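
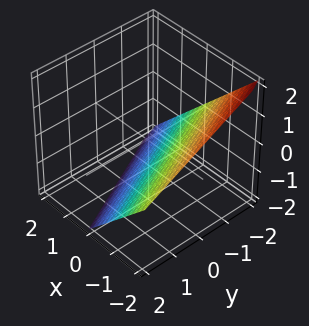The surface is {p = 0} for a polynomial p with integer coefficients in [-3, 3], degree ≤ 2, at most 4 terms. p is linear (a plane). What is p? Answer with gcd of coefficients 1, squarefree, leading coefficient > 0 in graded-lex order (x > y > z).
2*x + y + 2*z + 2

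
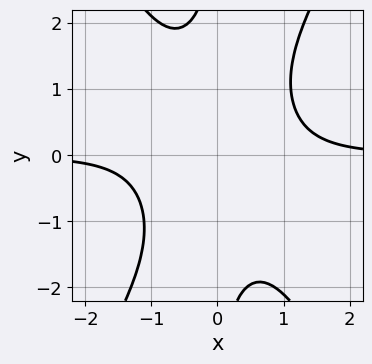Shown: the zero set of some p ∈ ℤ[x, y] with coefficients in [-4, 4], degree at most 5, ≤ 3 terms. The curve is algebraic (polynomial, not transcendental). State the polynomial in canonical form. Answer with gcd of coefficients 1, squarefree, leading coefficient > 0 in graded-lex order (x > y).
3*x^3*y - x*y^3 - 3

1. The degree is 4 — a generic line meets the curve in up to 4 points.
2. Reading off the gridlines: the curve avoids every integer x-axis point in the box; no y-intercept at any integer in the box.
3. Solving for integer coefficients yields p as stated.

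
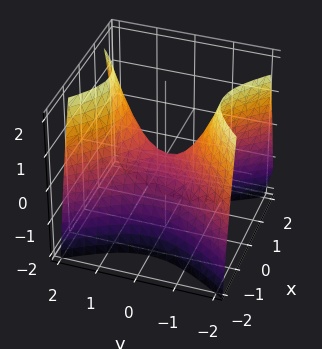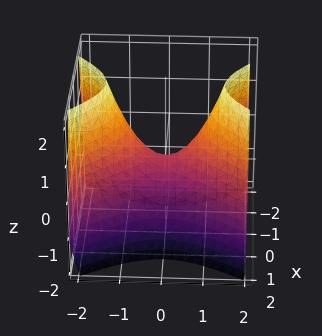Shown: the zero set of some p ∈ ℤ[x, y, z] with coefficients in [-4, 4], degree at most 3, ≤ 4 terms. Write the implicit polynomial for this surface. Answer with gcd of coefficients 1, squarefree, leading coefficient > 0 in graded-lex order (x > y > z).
3*x^2 - 2*y^2 + 2*z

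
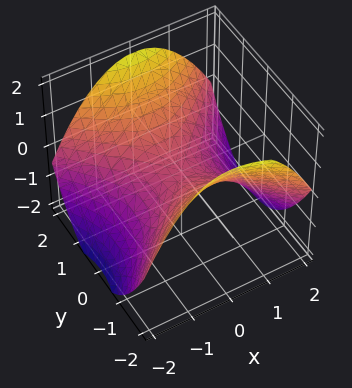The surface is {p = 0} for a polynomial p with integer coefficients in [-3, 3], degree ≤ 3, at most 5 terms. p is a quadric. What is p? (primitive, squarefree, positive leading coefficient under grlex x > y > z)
First, the degree is 2 — a hyperbolic paraboloid; a quadric.
Then, symmetries: the y ↦ −y reflection is a symmetry, so y appears only in even powers; mirror symmetry x ↦ −x ⇒ only even powers of x.
Next, reading off the gridlines: it crosses the z-axis at the gridline z = 0; one x-axis crossing is at x = 0; it meets the y-axis at y = 0 (among the integer gridlines).
Finally, assembling these constraints gives the stated polynomial.

x^2 - y^2 + 2*z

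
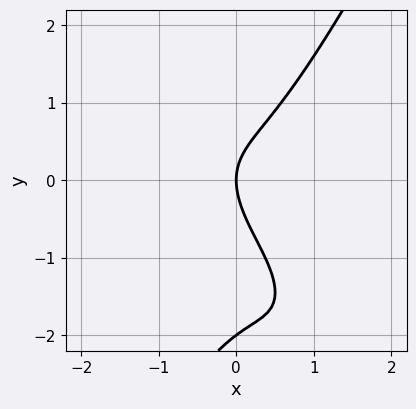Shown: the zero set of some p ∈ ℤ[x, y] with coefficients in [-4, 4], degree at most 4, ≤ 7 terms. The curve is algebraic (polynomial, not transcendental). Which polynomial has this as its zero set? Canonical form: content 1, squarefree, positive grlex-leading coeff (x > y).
3*x^3 + 2*x^2*y - y^3 - 2*y^2 + 3*x

The degree is 3 — a generic line meets the curve in up to 3 points.
From the visible intercepts: among the integer gridlines, it crosses the y-axis at y ∈ {-2, 0}; it meets the x-axis at x = 0 (among the integer gridlines).
The integer polynomial consistent with all of this is the stated p.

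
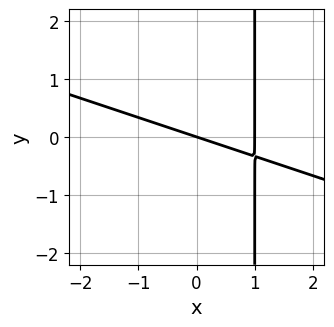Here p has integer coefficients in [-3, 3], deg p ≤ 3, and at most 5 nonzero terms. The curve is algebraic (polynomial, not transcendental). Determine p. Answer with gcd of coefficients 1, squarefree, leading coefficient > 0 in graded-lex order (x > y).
x^2 + 3*x*y - x - 3*y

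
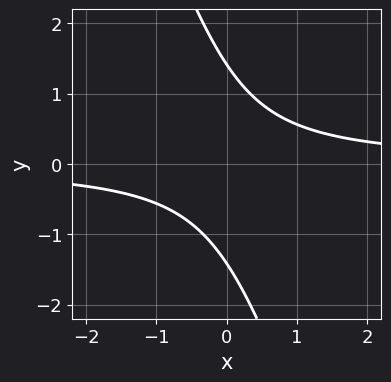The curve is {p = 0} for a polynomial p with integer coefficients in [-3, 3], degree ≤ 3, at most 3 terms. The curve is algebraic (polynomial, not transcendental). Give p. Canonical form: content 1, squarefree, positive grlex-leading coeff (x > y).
First, deg p = 2. A generic line meets the curve in up to 2 points.
Then, reading off the gridlines: the curve avoids every integer x-axis point in the box.
Finally, assembling these constraints gives the stated polynomial.

3*x*y + y^2 - 2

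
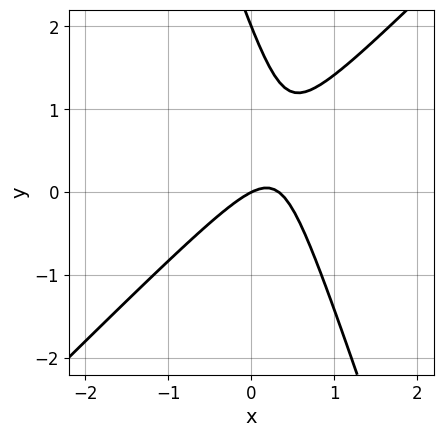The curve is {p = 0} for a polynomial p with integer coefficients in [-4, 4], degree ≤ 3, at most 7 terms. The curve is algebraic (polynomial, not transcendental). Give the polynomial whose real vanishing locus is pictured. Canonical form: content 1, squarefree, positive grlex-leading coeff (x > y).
3*x^2 - 2*x*y - y^2 - x + 2*y

Degree: the shape is more complex than any degree-1 curve, so deg p = 2.
Reading off the gridlines: it crosses the x-axis at the gridline x = 0; the y-axis gridline crossings are at y ∈ {0, 2}.
These observations pin down the coefficients.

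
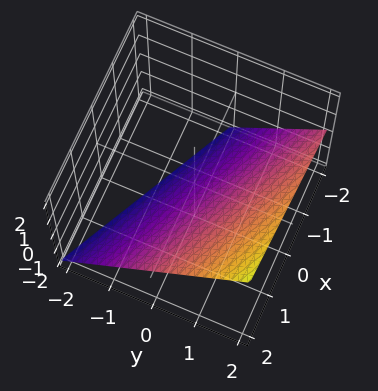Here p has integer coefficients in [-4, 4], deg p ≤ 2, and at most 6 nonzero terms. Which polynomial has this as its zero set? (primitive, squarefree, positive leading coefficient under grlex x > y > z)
x + 2*y - 2*z - 2

Degree: the surface is flat (a plane), so deg p = 1.
Reading off the gridlines: it meets the z-axis at z = -1 (among the integer gridlines); it meets the x-axis at x = 2 (among the integer gridlines); one y-axis crossing is at y = 1.
These observations pin down the coefficients.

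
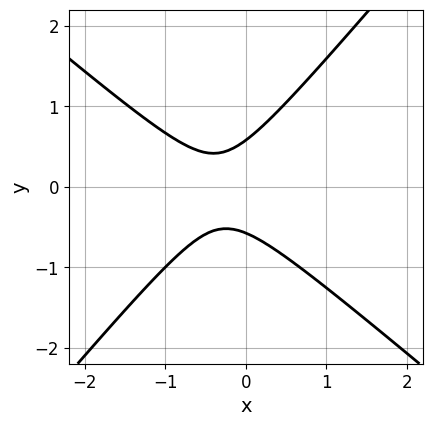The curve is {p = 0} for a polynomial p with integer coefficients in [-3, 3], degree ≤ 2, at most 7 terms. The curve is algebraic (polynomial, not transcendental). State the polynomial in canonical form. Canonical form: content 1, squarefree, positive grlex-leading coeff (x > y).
3*x^2 + x*y - 3*y^2 + 2*x + 1

1. The degree is 2 — a generic line meets the curve in up to 2 points.
2. From the axis intercepts and sections: it misses every integer gridline on the x-axis.
3. Putting this together gives p.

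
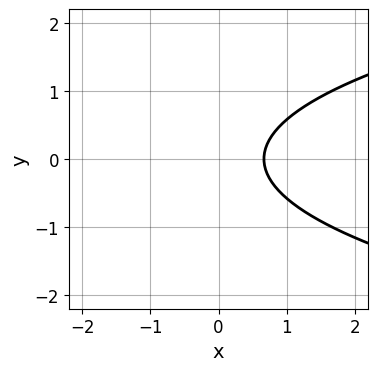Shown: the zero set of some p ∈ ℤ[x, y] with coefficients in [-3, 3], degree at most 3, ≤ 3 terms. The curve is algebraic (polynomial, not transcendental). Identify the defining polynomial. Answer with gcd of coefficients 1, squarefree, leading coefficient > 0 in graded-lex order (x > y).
3*y^2 - 3*x + 2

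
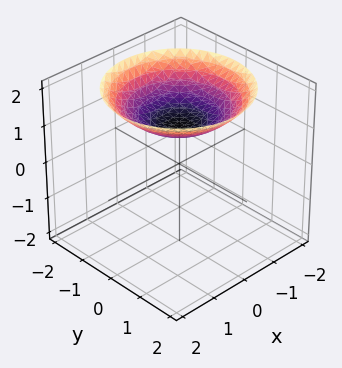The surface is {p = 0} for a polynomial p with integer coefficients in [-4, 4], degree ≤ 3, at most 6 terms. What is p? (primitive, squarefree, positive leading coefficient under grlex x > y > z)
First, deg p = 2. A generic line meets the surface in up to 2 points.
Next, by symmetry, every cross-section ⟂ z is a circle, so x, y appear only via x² + y².
Then, from the visible intercepts: the surface avoids every integer y-axis point in the box; it misses every integer gridline on the x-axis.
Finally, assembling these constraints gives the stated polynomial. Check: (0, 0, 1) on the z-axis lies on the surface, and p(0, 0, 1) = 0. ✓

x^2 + y^2 - 3*z + 3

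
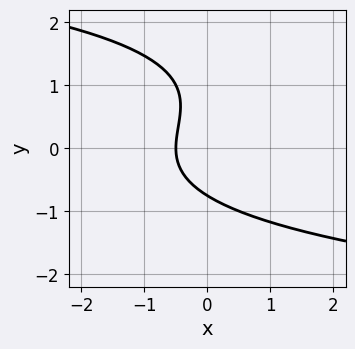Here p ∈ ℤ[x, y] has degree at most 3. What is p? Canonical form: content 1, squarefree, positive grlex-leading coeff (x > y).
(a) The degree is 3 — the shape is more complex than any degree-2 curve.
(b) Solving for integer coefficients yields p as stated.

y^3 - y^2 + 2*x + 1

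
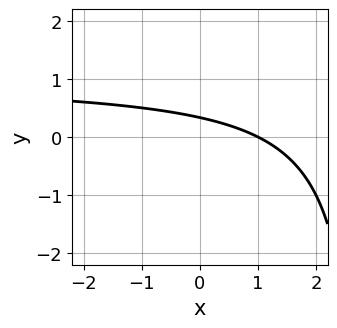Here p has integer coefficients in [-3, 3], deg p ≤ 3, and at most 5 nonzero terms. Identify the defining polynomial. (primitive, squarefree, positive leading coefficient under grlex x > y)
x*y - x - 3*y + 1

First, the degree is 2 — a generic line meets the curve in up to 2 points.
Then, against the integer gridlines: one x-axis crossing is at x = 1.
Finally, solving for integer coefficients yields p as stated.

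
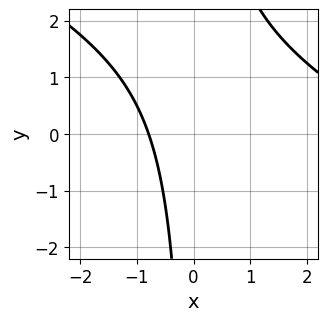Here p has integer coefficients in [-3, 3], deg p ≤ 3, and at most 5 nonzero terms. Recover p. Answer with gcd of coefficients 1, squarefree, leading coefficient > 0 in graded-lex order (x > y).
x^2 + 2*x*y - 3*x - 3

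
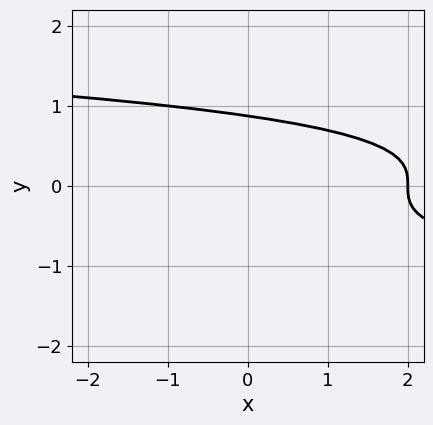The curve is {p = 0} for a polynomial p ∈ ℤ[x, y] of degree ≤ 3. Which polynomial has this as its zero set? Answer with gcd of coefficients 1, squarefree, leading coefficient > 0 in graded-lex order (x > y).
deg p = 3. A generic line meets the curve in up to 3 points.
Reading off the gridlines: one x-axis crossing is at x = 2.
Matching integer coefficients to the picture gives p.

3*y^3 + x - 2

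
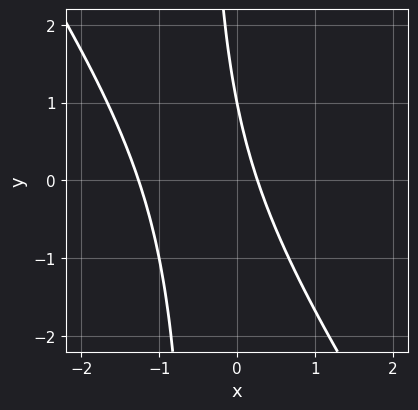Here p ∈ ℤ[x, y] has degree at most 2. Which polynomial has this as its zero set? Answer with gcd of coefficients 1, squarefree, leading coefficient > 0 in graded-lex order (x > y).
1. The degree is 2 — a generic line meets the curve in up to 2 points.
2. Checking where it meets the axes: one y-axis crossing is at y = 1.
3. Assembling these constraints gives the stated polynomial.

3*x^2 + 2*x*y + 3*x + y - 1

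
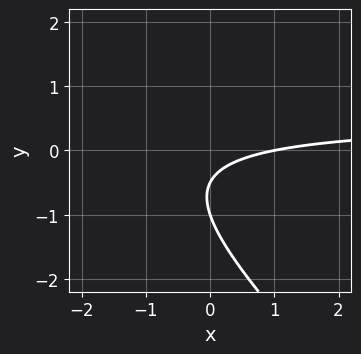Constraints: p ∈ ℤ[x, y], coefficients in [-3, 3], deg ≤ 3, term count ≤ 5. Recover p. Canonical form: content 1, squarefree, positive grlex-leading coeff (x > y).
2*x*y + 2*y^2 - x + 3*y + 1

(a) Degree: the shape is more complex than any degree-1 curve, so deg p = 2.
(b) Reading off the gridlines: one x-axis crossing is at x = 1; it crosses the y-axis at the gridline y = -1.
(c) Matching integer coefficients to the picture gives p.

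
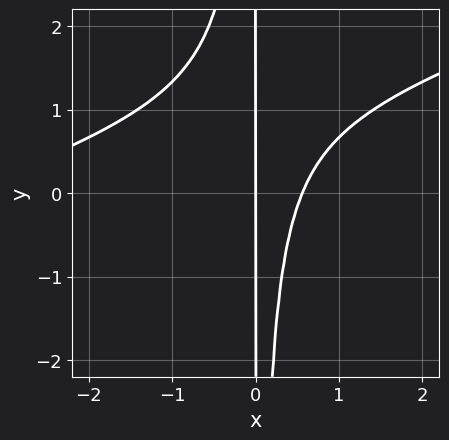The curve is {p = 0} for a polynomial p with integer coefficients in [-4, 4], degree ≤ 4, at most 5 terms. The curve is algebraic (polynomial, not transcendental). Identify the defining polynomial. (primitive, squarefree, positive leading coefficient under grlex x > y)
x^3 - 3*x^2*y + 3*x^2 - 2*x

First, the degree is 3 — no degree-2 curve has this shape.
Then, from the visible intercepts: it crosses the x-axis at the gridline x = 0; the visible y-axis segment lies entirely on the curve.
Finally, together with the visible shape, these determine p as stated.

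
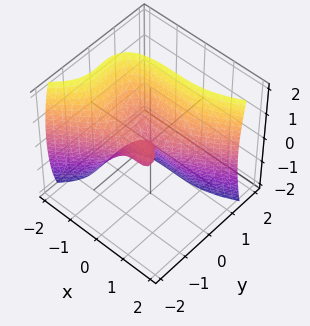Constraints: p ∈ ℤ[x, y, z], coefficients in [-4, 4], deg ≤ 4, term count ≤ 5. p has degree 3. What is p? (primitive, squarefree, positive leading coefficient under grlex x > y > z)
First, deg p = 3. A generic line meets the surface in up to 3 points.
Next, reading off the gridlines: it meets the y-axis at y = 0 (among the integer gridlines); it crosses the x-axis at the gridline x = 0; it meets the z-axis at z = 0 (among the integer gridlines).
Finally, solving for integer coefficients yields p as stated.

x^3 - 3*y^3 - 2*y^2 + z^2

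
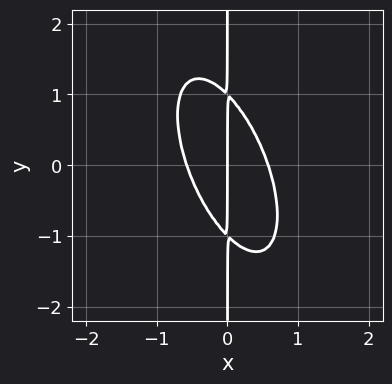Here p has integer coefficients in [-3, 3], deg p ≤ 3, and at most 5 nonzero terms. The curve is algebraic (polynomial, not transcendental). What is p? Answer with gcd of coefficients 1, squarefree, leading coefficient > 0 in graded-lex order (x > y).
1. The degree is 3 — a generic line meets the curve in up to 3 points.
2. Against the integer gridlines: every point of the y-axis in the box is on the curve; it meets the x-axis at x = 0 (among the integer gridlines).
3. Putting this together gives p.

3*x^3 + 2*x^2*y + x*y^2 - x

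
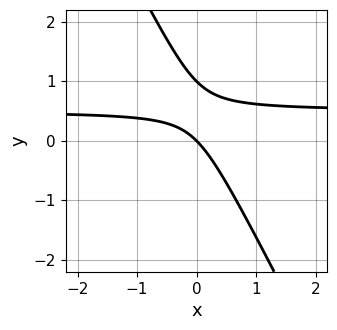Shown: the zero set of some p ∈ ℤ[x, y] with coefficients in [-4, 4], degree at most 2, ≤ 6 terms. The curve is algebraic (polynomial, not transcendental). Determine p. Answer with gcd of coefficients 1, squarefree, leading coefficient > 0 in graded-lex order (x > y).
2*x*y + y^2 - x - y

1. The degree is 2 — no degree-1 curve has this shape.
2. Reading off the gridlines: it crosses the x-axis at the gridline x = 0; among the integer gridlines, it crosses the y-axis at y ∈ {0, 1}.
3. The integer polynomial consistent with all of this is the stated p.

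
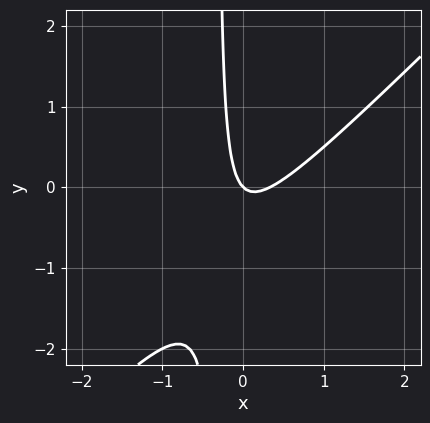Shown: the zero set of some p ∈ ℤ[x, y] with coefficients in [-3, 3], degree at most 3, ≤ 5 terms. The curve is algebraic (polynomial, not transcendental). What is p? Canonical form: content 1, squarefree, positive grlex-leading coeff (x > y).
3*x^2 - 3*x*y - x - y

First, degree: the shape is more complex than any degree-1 curve, so deg p = 2.
Then, from the axis intercepts and sections: it crosses the x-axis at the gridline x = 0; it crosses the y-axis at the gridline y = 0.
Finally, putting this together gives p.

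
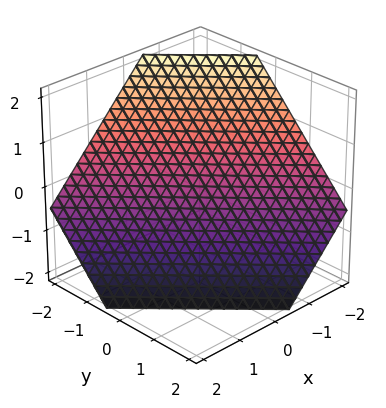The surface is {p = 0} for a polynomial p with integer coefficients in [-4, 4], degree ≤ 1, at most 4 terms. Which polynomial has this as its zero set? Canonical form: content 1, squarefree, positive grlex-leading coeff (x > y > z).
First, the degree is 1 — the surface is flat (a plane).
Finally, the integer polynomial consistent with all of this is the stated p.

3*x + 3*y + 3*z + 2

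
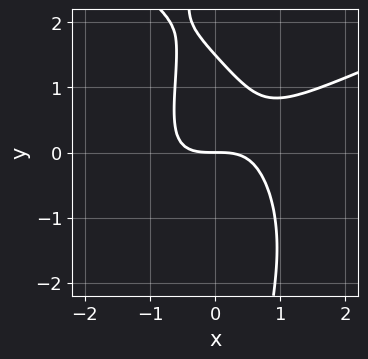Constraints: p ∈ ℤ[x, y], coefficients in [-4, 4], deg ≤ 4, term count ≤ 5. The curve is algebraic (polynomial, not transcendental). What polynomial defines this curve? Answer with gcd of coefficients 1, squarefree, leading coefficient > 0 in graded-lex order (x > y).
The degree is 4 — no degree-3 curve has this shape.
Checking where it meets the axes: it meets the x-axis at x = 0 (among the integer gridlines); one y-axis crossing is at y = 0.
Together with the visible shape, these determine p as stated.

x*y^3 - 2*x^3 + 3*x^2*y + 2*y^2 - 3*y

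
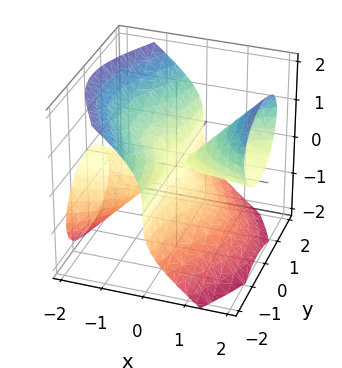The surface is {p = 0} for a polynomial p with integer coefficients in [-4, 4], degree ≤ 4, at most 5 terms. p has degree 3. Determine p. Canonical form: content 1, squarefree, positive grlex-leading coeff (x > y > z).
x^2*z - x*y^2 - z^3

First, the picture has 2 separate pieces. Treating them together as one polynomial.
Then, deg p = 3. The shape is more complex than any degree-2 surface.
Next, checking where it meets the axes: every point of the x-axis in the box is on the surface; it crosses the z-axis at the gridline z = 0; the visible y-axis segment lies entirely on the surface.
Finally, matching integer coefficients to the picture gives p.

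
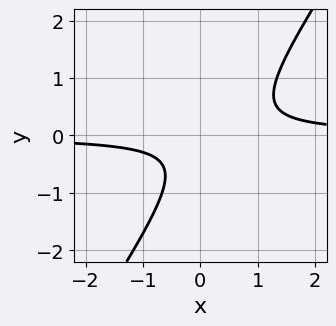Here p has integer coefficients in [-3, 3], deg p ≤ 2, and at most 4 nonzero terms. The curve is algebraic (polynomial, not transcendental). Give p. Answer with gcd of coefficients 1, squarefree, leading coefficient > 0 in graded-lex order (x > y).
3*x*y - 2*y^2 - y - 1

1. deg p = 2. The shape is more complex than any degree-1 curve.
2. Against the integer gridlines: no x-intercept at any integer in the box; no y-intercept at any integer in the box.
3. Solving for integer coefficients yields p as stated.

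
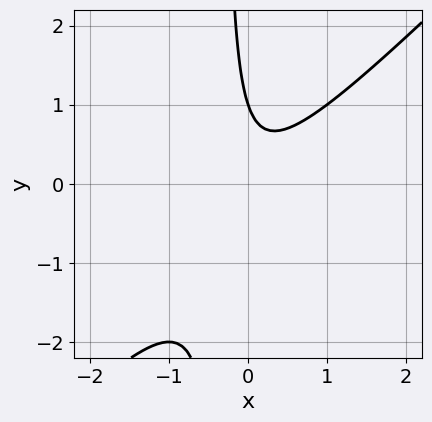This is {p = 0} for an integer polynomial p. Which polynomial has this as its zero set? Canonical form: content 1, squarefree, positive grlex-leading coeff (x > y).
3*x^2 - 3*x*y - y + 1

1. deg p = 2. The shape is more complex than any degree-1 curve.
2. Checking where it meets the axes: it meets the y-axis at y = 1 (among the integer gridlines); the curve avoids every integer x-axis point in the box.
3. Together with the visible shape, these determine p as stated.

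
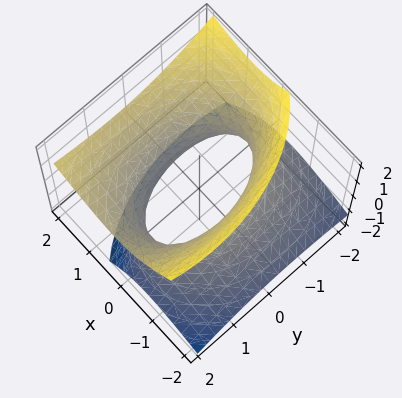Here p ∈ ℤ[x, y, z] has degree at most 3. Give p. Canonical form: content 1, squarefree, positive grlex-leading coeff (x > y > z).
First, the degree is 2 — a generic line meets the surface in up to 2 points.
Next, checking where it meets the axes: it misses every integer gridline on the z-axis; among the integer gridlines, it crosses the x-axis at x ∈ {-1, 1}.
Finally, these observations pin down the coefficients.

2*x^2 - 2*x*z + y^2 - y*z - 2*z^2 - 2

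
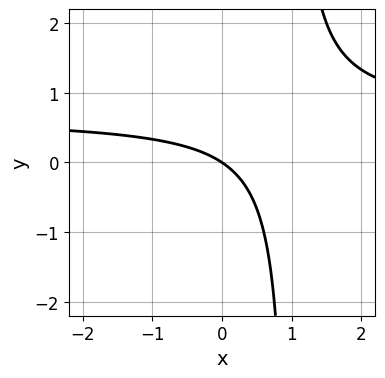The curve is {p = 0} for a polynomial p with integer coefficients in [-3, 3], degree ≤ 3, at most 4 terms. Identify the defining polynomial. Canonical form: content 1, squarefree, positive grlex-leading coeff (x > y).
(a) Degree: the shape is more complex than any degree-1 curve, so deg p = 2.
(b) Checking where it meets the axes: one x-axis crossing is at x = 0; it crosses the y-axis at the gridline y = 0.
(c) Fitting integer coefficients to these (and the overall shape) gives p.

3*x*y - 2*x - 3*y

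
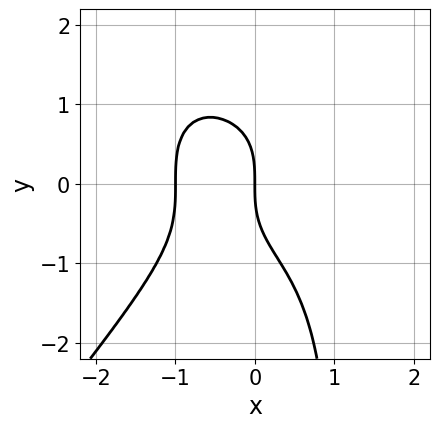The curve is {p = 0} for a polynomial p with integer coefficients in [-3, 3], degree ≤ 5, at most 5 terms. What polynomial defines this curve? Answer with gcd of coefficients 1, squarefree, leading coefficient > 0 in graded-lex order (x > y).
2*x^4 - x*y^3 + y^3 + 2*x

deg p = 4.
Checking where it meets the axes: it meets the y-axis at y = 0 (among the integer gridlines); among the integer gridlines, it crosses the x-axis at x ∈ {-1, 0}.
Solving for integer coefficients yields p as stated.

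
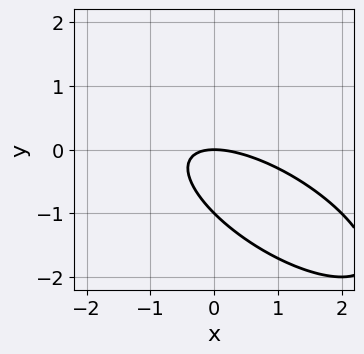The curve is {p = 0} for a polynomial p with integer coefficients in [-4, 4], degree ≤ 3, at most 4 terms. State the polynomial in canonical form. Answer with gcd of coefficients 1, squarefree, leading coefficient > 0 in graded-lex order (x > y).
1. deg p = 2. A generic line meets the curve in up to 2 points.
2. Reading off the gridlines: it meets the x-axis at x = 0 (among the integer gridlines); the y-axis gridline crossings are at y ∈ {-1, 0}.
3. Together with the visible shape, these determine p as stated.

x^2 + 2*x*y + 2*y^2 + 2*y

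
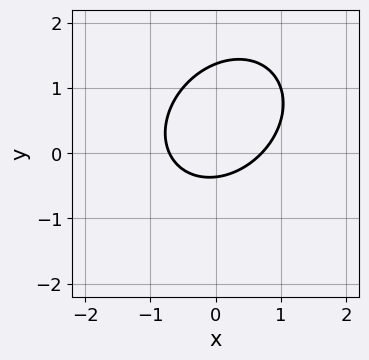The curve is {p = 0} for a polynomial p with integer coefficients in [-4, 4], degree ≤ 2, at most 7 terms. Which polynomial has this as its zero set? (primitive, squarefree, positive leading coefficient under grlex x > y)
Degree: the shape is more complex than any degree-1 curve, so deg p = 2.
Matching integer coefficients to the picture gives p.

2*x^2 - x*y + 2*y^2 - 2*y - 1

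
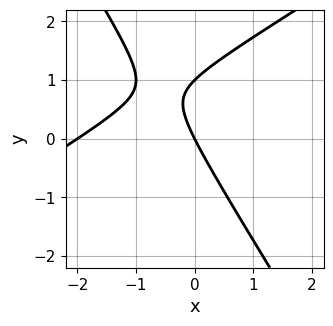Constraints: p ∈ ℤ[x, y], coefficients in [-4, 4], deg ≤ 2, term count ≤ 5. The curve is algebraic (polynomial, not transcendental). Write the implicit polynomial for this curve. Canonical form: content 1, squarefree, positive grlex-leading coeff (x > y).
(a) deg p = 2.
(b) From the visible intercepts: among the integer gridlines, it crosses the y-axis at y ∈ {0, 1}; among the integer gridlines, it crosses the x-axis at x ∈ {-2, 0}.
(c) Assembling these constraints gives the stated polynomial.

x^2 - x*y - y^2 + 2*x + y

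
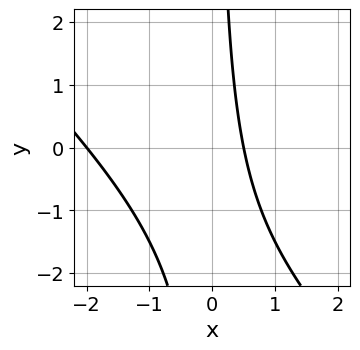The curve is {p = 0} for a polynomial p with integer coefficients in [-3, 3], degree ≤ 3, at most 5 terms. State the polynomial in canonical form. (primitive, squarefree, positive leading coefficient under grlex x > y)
2*x^2 + 2*x*y + 3*x - 2

1. The degree is 2 — the shape is more complex than any degree-1 curve.
2. From the visible intercepts: no y-intercept at any integer in the box; one x-axis crossing is at x = -2.
3. Putting this together gives p.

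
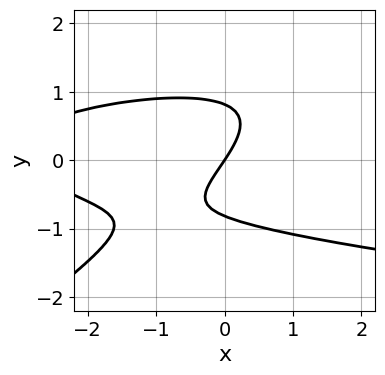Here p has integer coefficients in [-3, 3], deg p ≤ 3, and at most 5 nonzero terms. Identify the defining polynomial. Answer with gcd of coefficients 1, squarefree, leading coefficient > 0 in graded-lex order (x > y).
(a) The degree is 3 — no degree-2 curve has this shape.
(b) Against the integer gridlines: it crosses the x-axis at the gridline x = 0; it crosses the y-axis at the gridline y = 0.
(c) The integer polynomial consistent with all of this is the stated p.

2*x*y^2 - 3*y^3 - x^2 - 3*x + 2*y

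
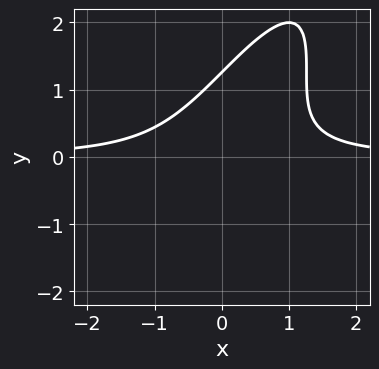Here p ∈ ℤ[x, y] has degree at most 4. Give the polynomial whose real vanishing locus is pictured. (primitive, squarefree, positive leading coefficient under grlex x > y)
First, degree: no degree-2 curve has this shape, so deg p = 3.
Then, observable constraints: no x-intercept at any integer in the box.
Finally, the integer polynomial consistent with all of this is the stated p.

3*x^2*y - 3*x*y^2 + y^3 - 2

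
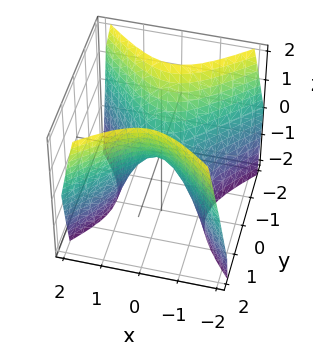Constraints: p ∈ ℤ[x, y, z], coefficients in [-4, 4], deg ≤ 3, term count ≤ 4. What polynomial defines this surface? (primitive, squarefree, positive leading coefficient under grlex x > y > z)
First, degree: a hyperbolic paraboloid; a quadric, so deg p = 2.
Next, symmetries: the y ↦ −y reflection is a symmetry, so y appears only in even powers; mirror symmetry x ↦ −x ⇒ only even powers of x.
Next, from the axis intercepts and sections: it crosses the y-axis at the gridline y = 0; it meets the x-axis at x = 0 (among the integer gridlines); one z-axis crossing is at z = 0.
Finally, putting this together gives p.

3*x^2 - 3*y^2 + 2*z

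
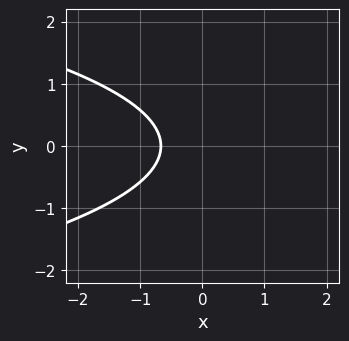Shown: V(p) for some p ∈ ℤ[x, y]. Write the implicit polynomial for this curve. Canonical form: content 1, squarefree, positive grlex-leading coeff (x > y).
3*y^2 + 3*x + 2

1. The degree is 2 — no degree-1 curve has this shape.
2. Symmetries: it's symmetric under y → −y, forcing even powers of y.
3. From the axis intercepts and sections: it misses every integer gridline on the y-axis.
4. Matching integer coefficients to the picture gives p.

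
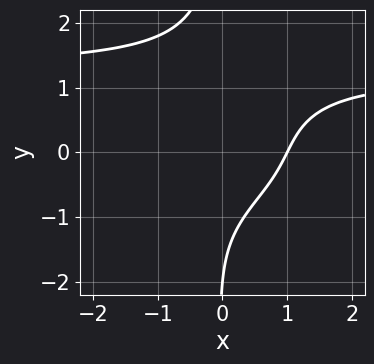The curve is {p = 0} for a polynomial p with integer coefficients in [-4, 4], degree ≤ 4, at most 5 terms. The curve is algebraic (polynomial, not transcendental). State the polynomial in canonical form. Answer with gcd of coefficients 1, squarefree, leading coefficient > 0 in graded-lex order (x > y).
x*y^3 - 2*x + y + 2

1. Degree: no degree-3 curve has this shape, so deg p = 4.
2. Against the integer gridlines: one x-axis crossing is at x = 1; it crosses the y-axis at the gridline y = -2.
3. Together with the visible shape, these determine p as stated.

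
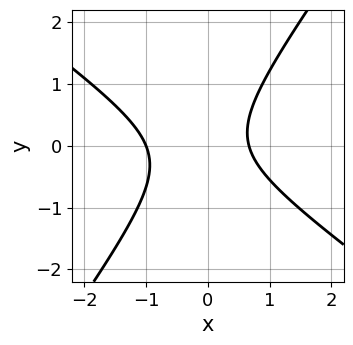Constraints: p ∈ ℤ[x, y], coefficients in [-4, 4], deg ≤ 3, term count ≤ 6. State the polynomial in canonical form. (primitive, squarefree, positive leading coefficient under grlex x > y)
3*x^2 + 2*x*y - 3*y^2 + x - 2

(a) The degree is 2 — no degree-1 curve has this shape.
(b) Observable constraints: the curve avoids every integer y-axis point in the box; it crosses the x-axis at the gridline x = -1.
(c) Assembling these constraints gives the stated polynomial.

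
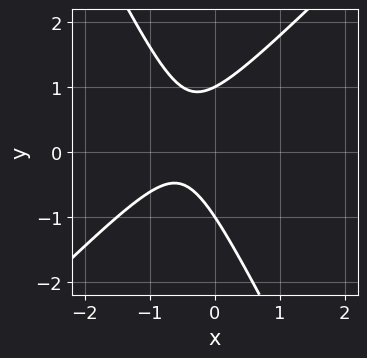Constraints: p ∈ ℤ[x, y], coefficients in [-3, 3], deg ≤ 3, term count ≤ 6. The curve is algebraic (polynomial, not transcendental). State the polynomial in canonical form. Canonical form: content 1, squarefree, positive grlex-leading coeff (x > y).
The degree is 2 — a generic line meets the curve in up to 2 points.
Reading off the gridlines: the y-axis gridline crossings are at y ∈ {-1, 1}; it misses every integer gridline on the x-axis.
Assembling these constraints gives the stated polynomial.

2*x^2 - x*y - y^2 + 2*x + 1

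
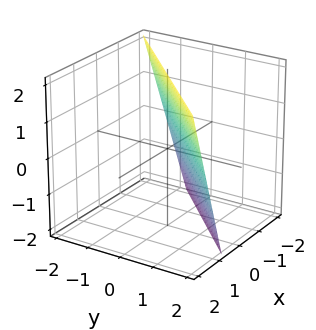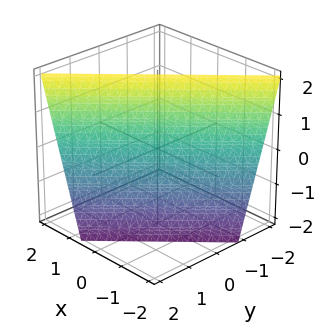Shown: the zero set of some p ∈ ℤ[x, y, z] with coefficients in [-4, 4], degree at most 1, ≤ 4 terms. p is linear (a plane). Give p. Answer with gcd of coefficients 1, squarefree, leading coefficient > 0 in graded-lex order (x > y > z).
1. The degree is 1 — the surface is flat (a plane).
2. Observable constraints: it crosses the z-axis at the gridline z = 2.
3. These observations pin down the coefficients.

3*x - 3*y - z + 2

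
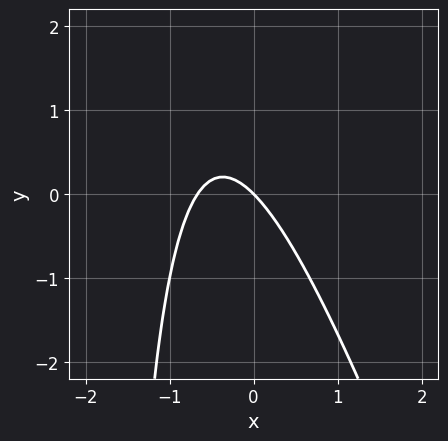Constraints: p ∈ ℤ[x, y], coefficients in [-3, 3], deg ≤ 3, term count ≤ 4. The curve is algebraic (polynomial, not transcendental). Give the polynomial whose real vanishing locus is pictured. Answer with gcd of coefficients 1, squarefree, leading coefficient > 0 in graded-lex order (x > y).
First, degree: the shape is more complex than any degree-1 curve, so deg p = 2.
Then, from the visible intercepts: it meets the x-axis at x = 0 (among the integer gridlines); it meets the y-axis at y = 0 (among the integer gridlines).
Finally, these observations pin down the coefficients.

3*x^2 + x*y + 2*x + 2*y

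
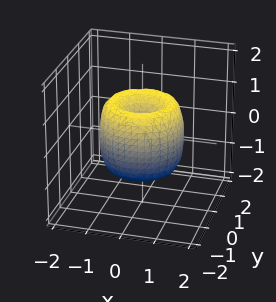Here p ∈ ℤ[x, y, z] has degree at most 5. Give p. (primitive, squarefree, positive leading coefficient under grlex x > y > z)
(a) The degree is 4 — no degree-3 surface has this shape.
(b) By symmetry, the z-axis is an axis of rotation, so x and y enter only as x² + y².
(c) From the visible intercepts: it crosses the z-axis at the gridline z = 0; it meets the x-axis at x = 0 (among the integer gridlines); it crosses the y-axis at the gridline y = 0.
(d) Putting this together gives p.

2*x^4 + 4*x^2*y^2 + 2*y^4 - 3*x^2 - 3*y^2 + z^2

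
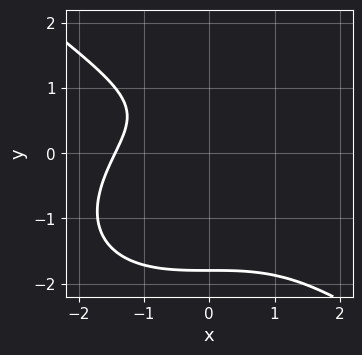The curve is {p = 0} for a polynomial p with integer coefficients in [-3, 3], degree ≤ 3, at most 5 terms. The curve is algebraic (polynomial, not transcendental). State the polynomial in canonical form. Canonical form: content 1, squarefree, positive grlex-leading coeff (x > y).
x^3 + 2*y^3 + y^2 - 3*y + 3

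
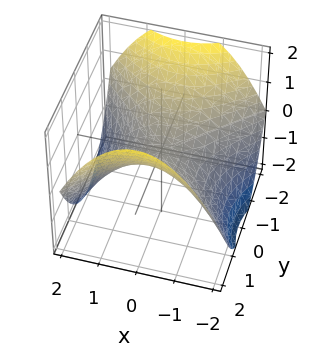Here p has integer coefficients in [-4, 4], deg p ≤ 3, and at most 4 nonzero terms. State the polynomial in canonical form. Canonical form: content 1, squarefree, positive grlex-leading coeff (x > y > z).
1. The degree is 2 — a hyperbolic paraboloid; a quadric.
2. Symmetries: mirror symmetry x ↦ −x ⇒ only even powers of x; it's symmetric under y → −y, forcing even powers of y.
3. From the visible intercepts: one x-axis crossing is at x = 0; one y-axis crossing is at y = 0; it crosses the z-axis at the gridline z = 0.
4. Putting this together gives p.

x^2 - y^2 + 2*z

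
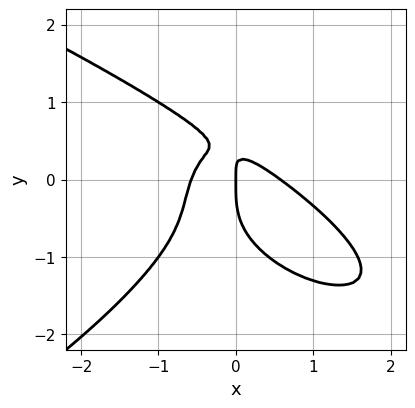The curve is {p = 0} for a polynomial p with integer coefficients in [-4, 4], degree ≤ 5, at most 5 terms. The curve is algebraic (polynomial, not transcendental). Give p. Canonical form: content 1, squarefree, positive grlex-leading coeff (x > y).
2*y^4 + 3*x^3 + 3*x^2*y + 3*x*y - x

First, the degree is 4 — the shape is more complex than any degree-3 curve.
Next, checking where it meets the axes: it meets the y-axis at y = 0 (among the integer gridlines); it crosses the x-axis at the gridline x = 0.
Finally, assembling these constraints gives the stated polynomial.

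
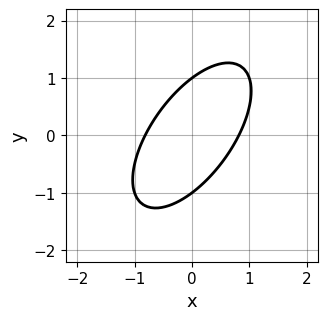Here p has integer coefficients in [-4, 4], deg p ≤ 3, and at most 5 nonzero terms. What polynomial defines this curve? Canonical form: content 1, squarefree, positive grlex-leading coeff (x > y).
deg p = 2.
From the visible intercepts: among the integer gridlines, it crosses the y-axis at y ∈ {-1, 1}.
Putting this together gives p.

3*x^2 - 3*x*y + 2*y^2 - 2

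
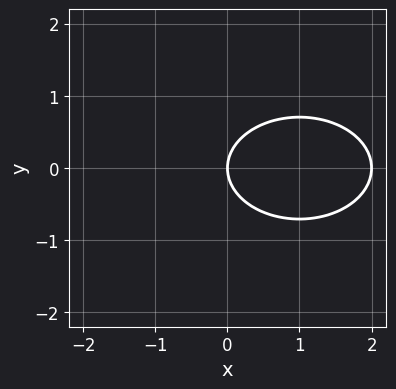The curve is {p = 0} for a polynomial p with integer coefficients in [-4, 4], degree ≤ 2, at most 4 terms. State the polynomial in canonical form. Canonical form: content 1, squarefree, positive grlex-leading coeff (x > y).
x^2 + 2*y^2 - 2*x

(a) deg p = 2. No degree-1 curve has this shape.
(b) Symmetries: it's symmetric under y → −y, forcing even powers of y.
(c) From the axis intercepts and sections: it meets the y-axis at y = 0 (among the integer gridlines); among the integer gridlines, it crosses the x-axis at x ∈ {0, 2}.
(d) Assembling these constraints gives the stated polynomial.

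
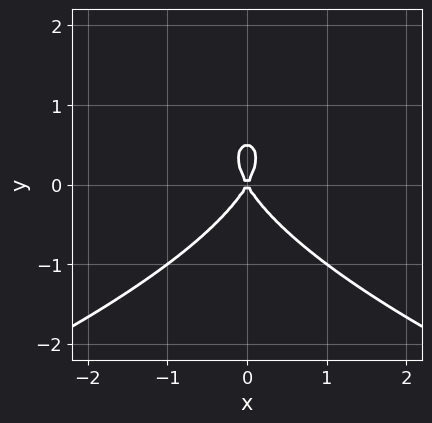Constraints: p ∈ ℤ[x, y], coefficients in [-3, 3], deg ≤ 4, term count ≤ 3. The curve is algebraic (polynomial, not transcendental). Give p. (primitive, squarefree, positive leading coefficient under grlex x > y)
1. Degree: the shape is more complex than any degree-2 curve, so deg p = 3.
2. Symmetries: mirror symmetry x ↦ −x ⇒ only even powers of x.
3. Reading off the gridlines: it meets the x-axis at x = 0 (among the integer gridlines); it crosses the y-axis at the gridline y = 0.
4. Assembling these constraints gives the stated polynomial.

2*y^3 + 3*x^2 - y^2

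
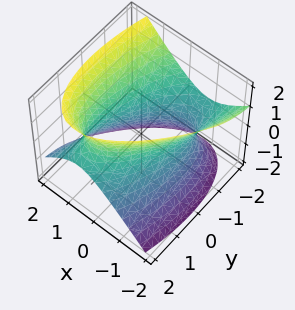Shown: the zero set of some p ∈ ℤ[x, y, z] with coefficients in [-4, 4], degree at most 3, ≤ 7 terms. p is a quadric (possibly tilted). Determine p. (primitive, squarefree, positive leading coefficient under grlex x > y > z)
First, degree: no degree-1 surface has this shape, so deg p = 2.
Next, against the integer gridlines: the surface avoids every integer z-axis point in the box; among the integer gridlines, it crosses the x-axis at x ∈ {-1, 1}.
Finally, putting this together gives p.

3*x^2 - 2*x*y + y^2 + 2*y*z - 2*z^2 - 3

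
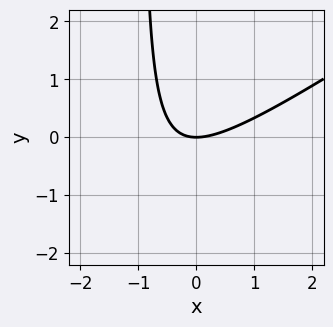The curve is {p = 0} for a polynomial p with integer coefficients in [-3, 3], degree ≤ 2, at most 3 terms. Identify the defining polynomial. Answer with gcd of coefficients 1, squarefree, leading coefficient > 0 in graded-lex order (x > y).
2*x^2 - 3*x*y - 3*y

Degree: no degree-1 curve has this shape, so deg p = 2.
Against the integer gridlines: it crosses the x-axis at the gridline x = 0; one y-axis crossing is at y = 0.
Matching integer coefficients to the picture gives p.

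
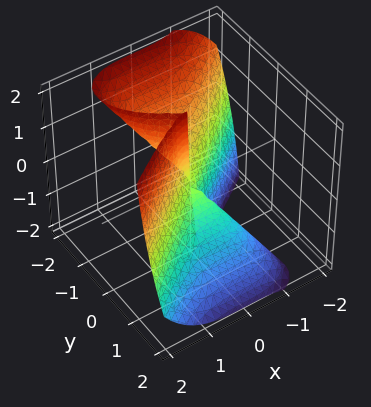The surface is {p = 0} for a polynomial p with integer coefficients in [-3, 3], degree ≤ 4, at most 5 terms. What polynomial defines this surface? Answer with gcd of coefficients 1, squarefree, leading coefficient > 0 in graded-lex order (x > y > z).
1. deg p = 3. A generic line meets the surface in up to 3 points.
2. Observable constraints: it crosses the y-axis at the gridline y = 0; it crosses the x-axis at the gridline x = 0; the visible z-axis segment lies entirely on the surface.
3. Fitting integer coefficients to these (and the overall shape) gives p.

x^3 - 2*y^3 - 2*y^2*z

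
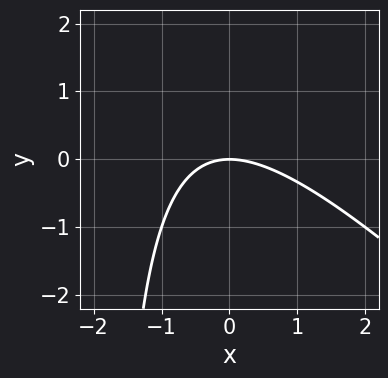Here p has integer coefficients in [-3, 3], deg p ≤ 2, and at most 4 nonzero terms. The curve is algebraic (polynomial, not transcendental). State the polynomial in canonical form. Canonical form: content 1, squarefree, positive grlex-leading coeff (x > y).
1. The degree is 2 — the shape is more complex than any degree-1 curve.
2. Checking where it meets the axes: one y-axis crossing is at y = 0; it crosses the x-axis at the gridline x = 0.
3. Matching integer coefficients to the picture gives p.

x^2 + x*y + 2*y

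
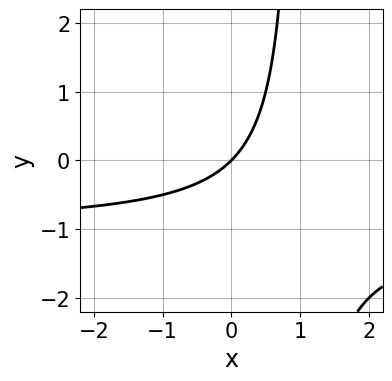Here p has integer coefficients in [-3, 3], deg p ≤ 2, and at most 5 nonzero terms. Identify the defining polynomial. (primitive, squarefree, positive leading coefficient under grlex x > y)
(a) deg p = 2. No degree-1 curve has this shape.
(b) From the visible intercepts: it meets the y-axis at y = 0 (among the integer gridlines); it crosses the x-axis at the gridline x = 0.
(c) Solving for integer coefficients yields p as stated.

x*y + x - y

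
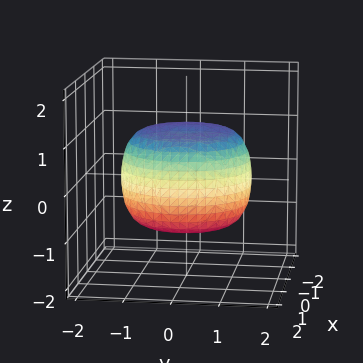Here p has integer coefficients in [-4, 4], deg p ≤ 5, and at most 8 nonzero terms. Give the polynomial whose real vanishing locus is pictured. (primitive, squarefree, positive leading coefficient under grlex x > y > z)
x^4 + 2*x^2*y^2 + y^4 - x^2 - y^2 + 2*z^2 - 2

deg p = 4. The shape is more complex than any degree-3 surface.
Symmetries: the z-axis is an axis of rotation, so x and y enter only as x² + y².
Checking where it meets the axes: among the integer gridlines, it crosses the z-axis at z ∈ {-1, 1}; a circular section at z = 1 has radius exactly 1.
The integer polynomial consistent with all of this is the stated p.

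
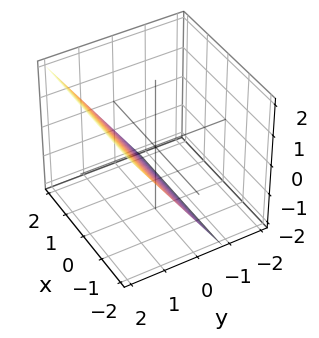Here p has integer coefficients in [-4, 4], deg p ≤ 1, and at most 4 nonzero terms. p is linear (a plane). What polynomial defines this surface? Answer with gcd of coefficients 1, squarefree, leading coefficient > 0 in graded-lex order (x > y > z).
1. The degree is 1 — every cross-section is a straight line — this is a plane.
2. From the visible intercepts: no x-intercept at any integer in the box; it crosses the z-axis at the gridline z = -1.
3. Assembling these constraints gives the stated polynomial.

3*y - 2*z - 2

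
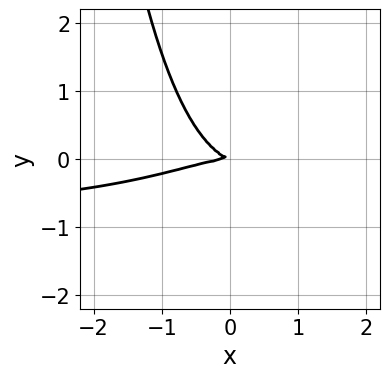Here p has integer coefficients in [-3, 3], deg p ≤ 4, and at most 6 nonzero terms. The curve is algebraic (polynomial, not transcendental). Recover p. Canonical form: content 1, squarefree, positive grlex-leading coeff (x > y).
x^3*y + x^3 - 2*x^2*y + x*y + 3*y^2

deg p = 4. No degree-3 curve has this shape.
Against the integer gridlines: it meets the y-axis at y = 0 (among the integer gridlines); it crosses the x-axis at the gridline x = 0.
Assembling these constraints gives the stated polynomial.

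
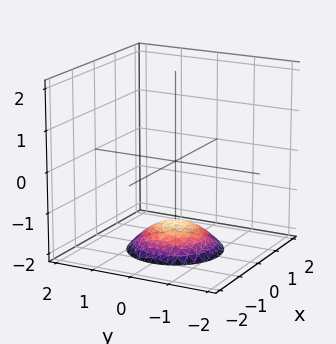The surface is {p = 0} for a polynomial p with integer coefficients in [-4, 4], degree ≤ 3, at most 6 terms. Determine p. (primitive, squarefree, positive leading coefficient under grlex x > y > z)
1. Degree: the shape is more complex than any degree-1 surface, so deg p = 2.
2. By symmetry, the z-axis is an axis of rotation, so x and y enter only as x² + y².
3. Checking where it meets the axes: no x-intercept at any integer in the box; a circular section at z = -2 has radius exactly 1.
4. The integer polynomial consistent with all of this is the stated p.

x^2 + y^2 + 2*z + 3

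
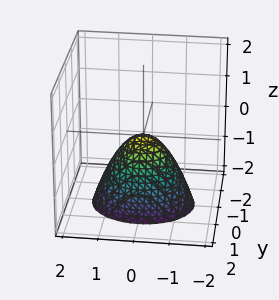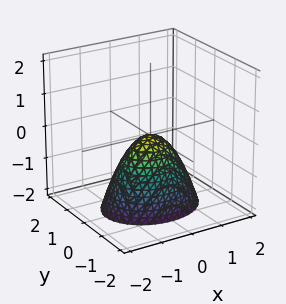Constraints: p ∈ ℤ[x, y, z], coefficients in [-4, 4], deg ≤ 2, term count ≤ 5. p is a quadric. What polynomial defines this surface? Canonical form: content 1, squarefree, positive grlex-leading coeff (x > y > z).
2*x^2 + 3*y^2 + 2*z

(a) deg p = 2. A paraboloid; a quadric.
(b) Symmetries: the x ↦ −x reflection is a symmetry, so x appears only in even powers; mirror symmetry y ↦ −y ⇒ only even powers of y.
(c) From the axis intercepts and sections: one x-axis crossing is at x = 0; it meets the y-axis at y = 0 (among the integer gridlines); one z-axis crossing is at z = 0.
(d) The integer polynomial consistent with all of this is the stated p.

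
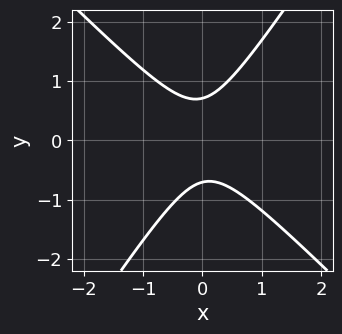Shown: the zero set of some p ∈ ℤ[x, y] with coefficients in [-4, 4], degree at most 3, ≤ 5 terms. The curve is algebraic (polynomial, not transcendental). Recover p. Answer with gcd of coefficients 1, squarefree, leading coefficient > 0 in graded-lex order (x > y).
3*x^2 + x*y - 2*y^2 + 1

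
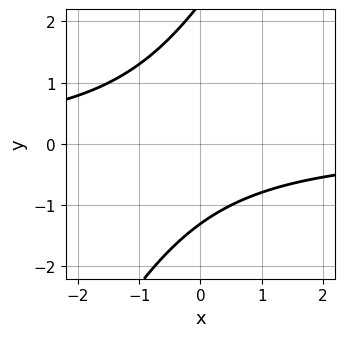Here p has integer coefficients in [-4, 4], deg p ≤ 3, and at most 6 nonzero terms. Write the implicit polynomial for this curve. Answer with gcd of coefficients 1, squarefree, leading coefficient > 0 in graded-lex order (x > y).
deg p = 2. The shape is more complex than any degree-1 curve.
Observable constraints: it misses every integer gridline on the x-axis.
Fitting integer coefficients to these (and the overall shape) gives p.

2*x*y - y^2 + y + 3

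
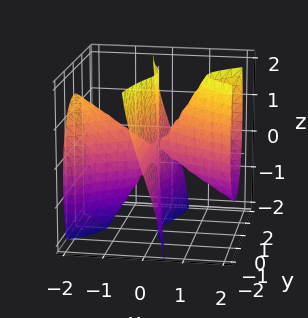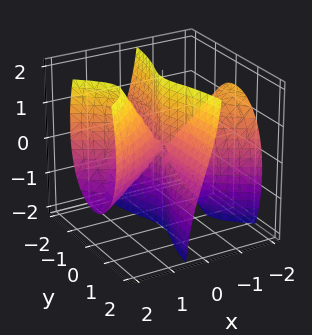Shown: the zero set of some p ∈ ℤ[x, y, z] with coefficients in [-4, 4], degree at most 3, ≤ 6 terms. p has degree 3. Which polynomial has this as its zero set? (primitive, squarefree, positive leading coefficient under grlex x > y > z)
First, there are 2 components. Treating them together as one polynomial.
Next, degree: a generic line meets the surface in up to 3 points, so deg p = 3.
Then, observable constraints: every point of the z-axis in the box is on the surface; it meets the x-axis at x = 0 (among the integer gridlines).
Finally, matching integer coefficients to the picture gives p. Check: (0, -2, 0) on the y-axis lies on the surface, and p(0, -2, 0) = 0. ✓

x^3 + x^2*z - 3*x*y^2 - x*z^2 - y^2*z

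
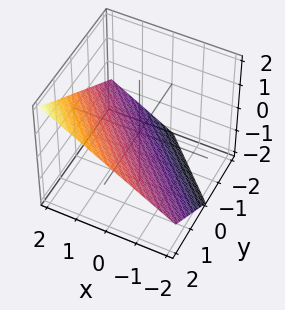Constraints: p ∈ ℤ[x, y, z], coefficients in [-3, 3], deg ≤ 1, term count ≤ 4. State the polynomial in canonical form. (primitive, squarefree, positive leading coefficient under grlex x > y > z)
Degree: the surface is flat (a plane), so deg p = 1.
Reading off the gridlines: it crosses the y-axis at the gridline y = 1; one x-axis crossing is at x = 1.
These observations pin down the coefficients.

2*x + 2*y - 3*z - 2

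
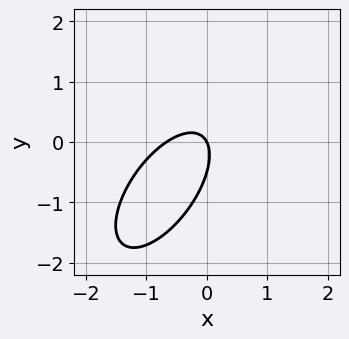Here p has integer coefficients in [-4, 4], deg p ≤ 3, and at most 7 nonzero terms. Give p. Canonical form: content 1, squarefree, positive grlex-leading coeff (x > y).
First, deg p = 2.
Then, observable constraints: one x-axis crossing is at x = 0; one y-axis crossing is at y = 0.
Finally, solving for integer coefficients yields p as stated.

3*x^2 - 3*x*y + 2*y^2 + 2*x + y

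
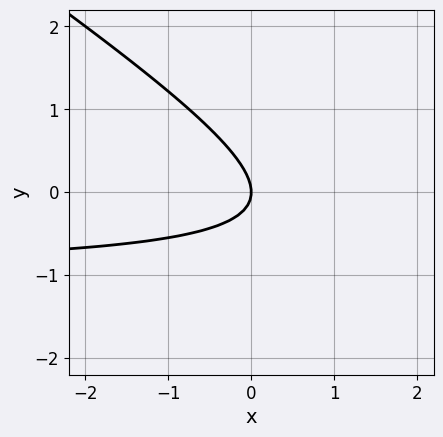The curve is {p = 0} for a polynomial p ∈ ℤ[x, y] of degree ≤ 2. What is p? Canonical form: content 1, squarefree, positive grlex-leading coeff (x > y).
2*x*y + 3*y^2 + 2*x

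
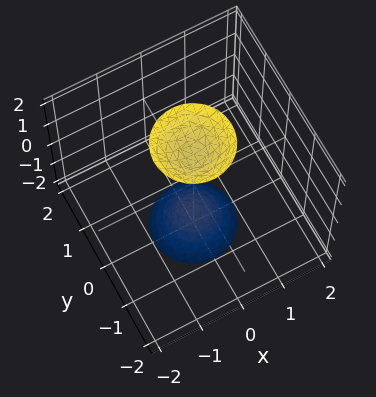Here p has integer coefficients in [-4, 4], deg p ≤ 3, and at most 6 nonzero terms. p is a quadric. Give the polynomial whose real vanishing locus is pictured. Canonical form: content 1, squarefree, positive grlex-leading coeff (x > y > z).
(a) The picture has 2 separate pieces. They look like related sheets of one shape, so recover p as a whole.
(b) deg p = 2. Two separate bowl-shaped sheets opening away from each other; a quadric.
(c) Symmetry: the surface is invariant under rotation about z: p = q(x² + y², z); the z ↦ −z reflection is a symmetry, so z appears only in even powers.
(d) From the visible intercepts: no x-intercept at any integer in the box; no y-intercept at any integer in the box; a circular section at z = 2 has radius between 0 and 1.
(e) These observations pin down the coefficients.

3*x^2 + 3*y^2 - z^2 + 2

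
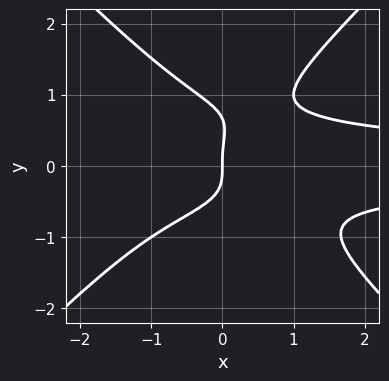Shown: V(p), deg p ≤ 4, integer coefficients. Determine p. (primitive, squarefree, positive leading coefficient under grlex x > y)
First, deg p = 4. No degree-3 curve has this shape.
Next, checking where it meets the axes: it crosses the y-axis at the gridline y = 0; it meets the x-axis at x = 0 (among the integer gridlines).
Finally, together with the visible shape, these determine p as stated.

3*x^2*y^2 - 3*y^4 + 2*y^3 - 2*x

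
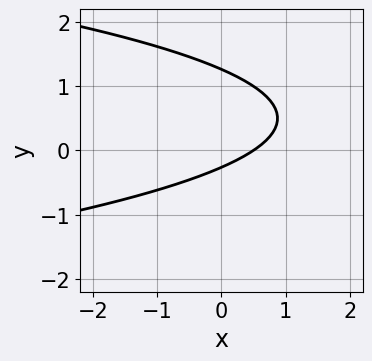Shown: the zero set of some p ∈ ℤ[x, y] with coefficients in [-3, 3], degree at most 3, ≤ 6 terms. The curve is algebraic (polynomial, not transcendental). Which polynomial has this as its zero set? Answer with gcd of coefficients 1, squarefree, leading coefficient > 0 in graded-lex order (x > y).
3*y^2 + 2*x - 3*y - 1

(a) deg p = 2. The shape is more complex than any degree-1 curve.
(b) Solving for integer coefficients yields p as stated.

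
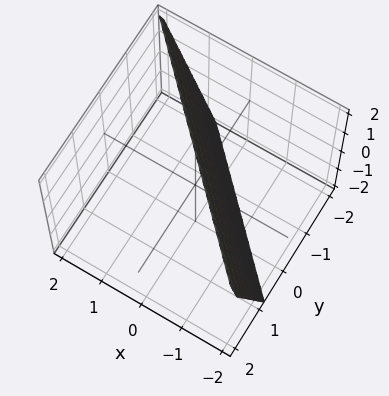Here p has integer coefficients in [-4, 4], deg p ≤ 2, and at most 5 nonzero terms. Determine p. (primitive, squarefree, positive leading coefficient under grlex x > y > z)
(a) The degree is 1 — the surface is flat (a plane).
(b) From the axis intercepts and sections: it crosses the z-axis at the gridline z = 2.
(c) These observations pin down the coefficients.

3*x + 3*y - z + 2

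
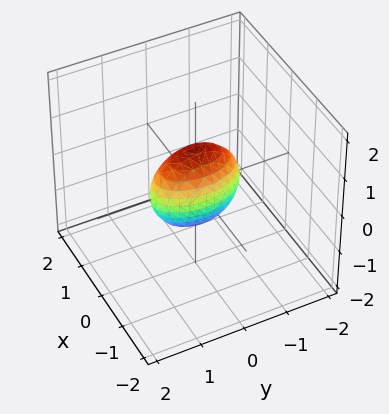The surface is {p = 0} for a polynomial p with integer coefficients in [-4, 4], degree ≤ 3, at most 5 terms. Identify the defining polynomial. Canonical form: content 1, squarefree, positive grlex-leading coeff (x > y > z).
1. Degree: a closed, bounded, convex surface; a quadric, so deg p = 2.
2. Symmetries: mirror symmetry x ↦ −x ⇒ only even powers of x; the y ↦ −y reflection is a symmetry, so y appears only in even powers; mirror symmetry z ↦ −z ⇒ only even powers of z.
3. From the axis intercepts and sections: the y-axis gridline crossings are at y ∈ {-1, 1}; the z-axis gridline crossings are at z ∈ {-1, 1}.
4. Fitting integer coefficients to these (and the overall shape) gives p.

3*x^2 + y^2 + z^2 - 1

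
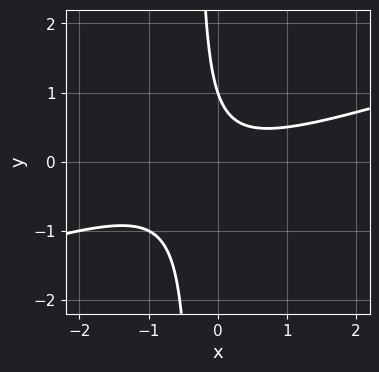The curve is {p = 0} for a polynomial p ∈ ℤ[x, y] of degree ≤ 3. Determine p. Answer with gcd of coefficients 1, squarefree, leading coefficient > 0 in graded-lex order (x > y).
(a) deg p = 2.
(b) From the visible intercepts: the curve avoids every integer x-axis point in the box; one y-axis crossing is at y = 1.
(c) Together with the visible shape, these determine p as stated.

x^2 - 3*x*y - y + 1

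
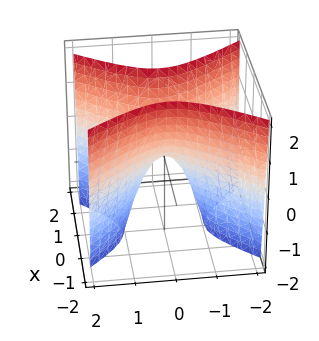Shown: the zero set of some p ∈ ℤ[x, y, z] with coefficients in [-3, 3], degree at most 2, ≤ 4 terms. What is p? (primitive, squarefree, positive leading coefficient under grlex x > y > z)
3*x^2 - 2*y^2 - z

The degree is 2 — a hyperbolic paraboloid; a quadric.
Symmetries: mirror symmetry y ↦ −y ⇒ only even powers of y; it's symmetric under x → −x, forcing even powers of x.
Checking where it meets the axes: it meets the z-axis at z = 0 (among the integer gridlines); one x-axis crossing is at x = 0.
Fitting integer coefficients to these (and the overall shape) gives p.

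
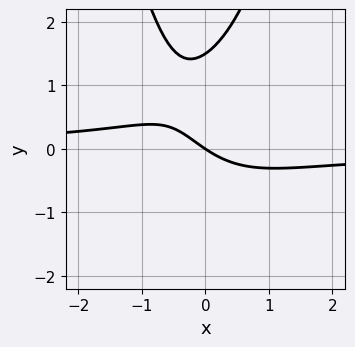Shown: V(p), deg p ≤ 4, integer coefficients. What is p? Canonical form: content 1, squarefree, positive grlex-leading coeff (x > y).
3*x^2*y - 2*y^2 + 2*x + 3*y

(a) deg p = 3. A generic line meets the curve in up to 3 points.
(b) Against the integer gridlines: it meets the x-axis at x = 0 (among the integer gridlines); one y-axis crossing is at y = 0.
(c) Assembling these constraints gives the stated polynomial.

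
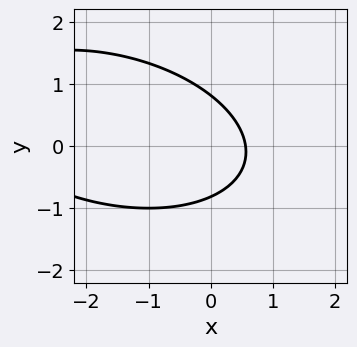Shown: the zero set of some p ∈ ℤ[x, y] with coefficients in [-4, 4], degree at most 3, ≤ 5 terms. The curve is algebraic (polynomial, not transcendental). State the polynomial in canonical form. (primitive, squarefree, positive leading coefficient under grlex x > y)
x^2 + x*y + 3*y^2 + 3*x - 2

First, deg p = 2. The shape is more complex than any degree-1 curve.
Finally, matching integer coefficients to the picture gives p.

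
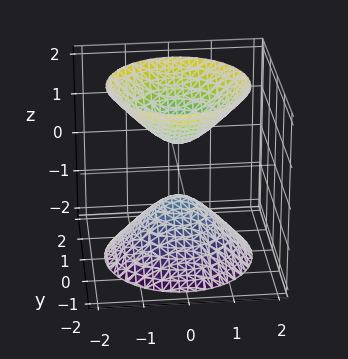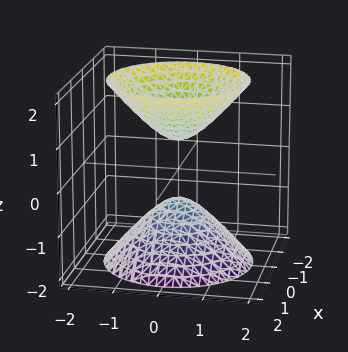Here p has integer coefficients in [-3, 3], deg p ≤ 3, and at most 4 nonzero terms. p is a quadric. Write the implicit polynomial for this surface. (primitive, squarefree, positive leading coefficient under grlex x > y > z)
1. The picture has 2 separate pieces. They look like related sheets of one shape, so recover p as a whole.
2. Degree: two separate bowl-shaped sheets opening away from each other; a quadric, so deg p = 2.
3. Symmetries: the z-axis is an axis of rotation, so x and y enter only as x² + y²; the z ↦ −z reflection is a symmetry, so z appears only in even powers.
4. Against the integer gridlines: no x-intercept at any integer in the box; a circular section at z = 1 has radius between 0 and 1; the surface avoids every integer y-axis point in the box.
5. Fitting integer coefficients to these (and the overall shape) gives p.

3*x^2 + 3*y^2 - 2*z^2 + 1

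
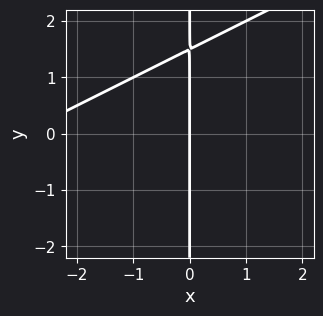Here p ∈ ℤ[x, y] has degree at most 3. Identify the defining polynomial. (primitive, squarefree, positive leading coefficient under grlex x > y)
x^2 - 2*x*y + 3*x

deg p = 2. The shape is more complex than any degree-1 curve.
Reading off the gridlines: it meets the x-axis at x = 0 (among the integer gridlines); the visible y-axis segment lies entirely on the curve.
Solving for integer coefficients yields p as stated.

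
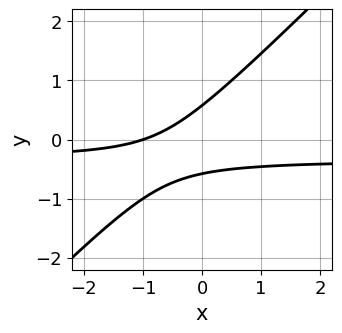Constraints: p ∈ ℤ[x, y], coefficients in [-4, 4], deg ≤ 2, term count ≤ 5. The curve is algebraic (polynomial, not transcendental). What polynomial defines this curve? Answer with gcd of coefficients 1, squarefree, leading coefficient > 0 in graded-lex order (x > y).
The degree is 2 — the shape is more complex than any degree-1 curve.
From the axis intercepts and sections: one x-axis crossing is at x = -1.
Assembling these constraints gives the stated polynomial.

3*x*y - 3*y^2 + x + 1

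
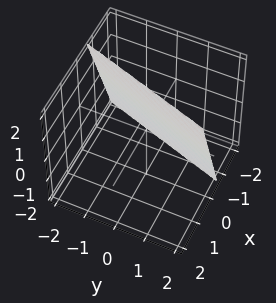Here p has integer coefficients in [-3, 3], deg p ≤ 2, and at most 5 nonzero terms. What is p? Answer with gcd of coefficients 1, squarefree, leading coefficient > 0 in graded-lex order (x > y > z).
(a) The degree is 1 — the surface is flat (a plane).
(b) From the visible intercepts: it crosses the z-axis at the gridline z = 2; it meets the y-axis at y = 2 (among the integer gridlines).
(c) Assembling these constraints gives the stated polynomial.

3*x - y - z + 2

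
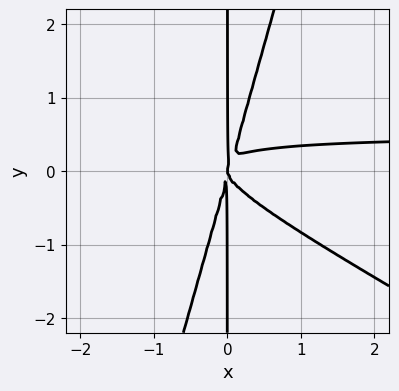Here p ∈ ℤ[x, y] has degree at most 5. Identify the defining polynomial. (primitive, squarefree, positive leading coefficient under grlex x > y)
First, the degree is 4 — no degree-3 curve has this shape.
Next, observable constraints: it meets the x-axis at x = 0 (among the integer gridlines); every point of the y-axis in the box is on the curve.
Finally, solving for integer coefficients yields p as stated.

2*x^3*y + 3*x^2*y^2 - x*y^3 - x^3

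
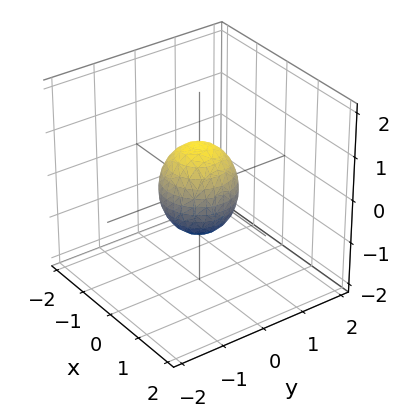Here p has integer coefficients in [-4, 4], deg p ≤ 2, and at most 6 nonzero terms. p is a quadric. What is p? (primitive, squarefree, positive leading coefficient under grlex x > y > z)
3*x^2 + 3*y^2 + 2*z^2 - 2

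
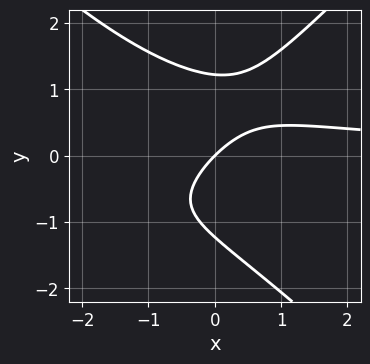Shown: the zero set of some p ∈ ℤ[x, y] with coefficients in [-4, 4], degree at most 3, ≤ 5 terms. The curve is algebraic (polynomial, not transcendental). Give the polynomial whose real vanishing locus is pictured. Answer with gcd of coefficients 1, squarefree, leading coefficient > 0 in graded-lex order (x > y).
2*x^2*y - 2*y^3 + 2*x*y - 3*x + 3*y

1. Degree: no degree-2 curve has this shape, so deg p = 3.
2. Checking where it meets the axes: it meets the x-axis at x = 0 (among the integer gridlines); it meets the y-axis at y = 0 (among the integer gridlines).
3. These observations pin down the coefficients.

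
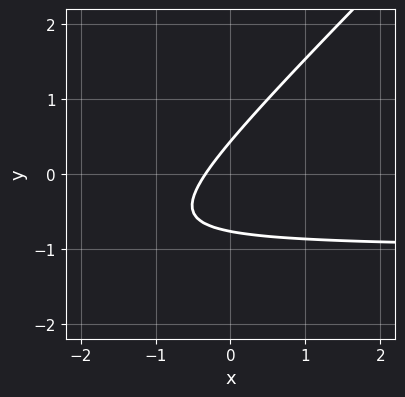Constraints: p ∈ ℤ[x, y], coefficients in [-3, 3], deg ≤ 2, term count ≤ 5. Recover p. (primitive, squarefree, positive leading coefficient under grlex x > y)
3*x*y - 3*y^2 + 3*x - y + 1

Degree: a generic line meets the curve in up to 2 points, so deg p = 2.
Putting this together gives p.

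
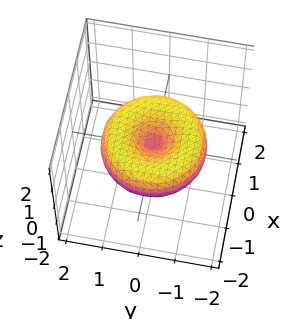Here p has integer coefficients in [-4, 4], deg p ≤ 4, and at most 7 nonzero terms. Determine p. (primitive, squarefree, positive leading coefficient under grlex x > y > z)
x^4 + 2*x^2*y^2 + y^4 - 2*x^2 - 2*y^2 + 3*z^2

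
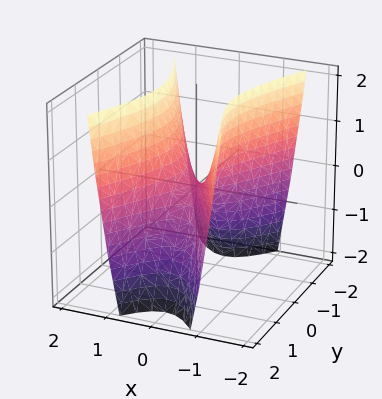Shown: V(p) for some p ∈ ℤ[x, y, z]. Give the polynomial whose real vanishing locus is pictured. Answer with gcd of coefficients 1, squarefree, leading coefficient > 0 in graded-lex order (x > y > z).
3*x^2 - y^2 - z

First, the degree is 2 — a saddle surface; a quadric.
Next, symmetries: the x ↦ −x reflection is a symmetry, so x appears only in even powers; it's symmetric under y → −y, forcing even powers of y.
Then, from the visible intercepts: it crosses the z-axis at the gridline z = 0; it crosses the x-axis at the gridline x = 0.
Finally, together with the visible shape, these determine p as stated.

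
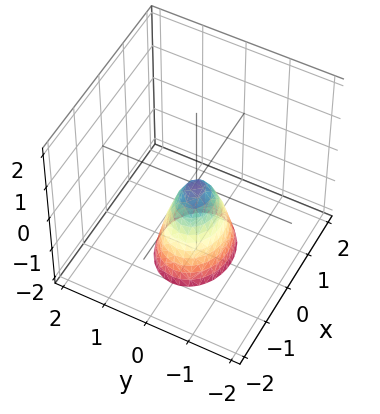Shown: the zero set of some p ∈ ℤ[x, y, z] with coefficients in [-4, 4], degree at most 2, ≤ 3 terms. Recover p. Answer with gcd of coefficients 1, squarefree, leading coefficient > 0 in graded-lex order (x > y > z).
The degree is 2 — a single bowl opening along one axis; a quadric.
Symmetries: it's symmetric under x → −x, forcing even powers of x; the y ↦ −y reflection is a symmetry, so y appears only in even powers.
Reading off the gridlines: one z-axis crossing is at z = 0; one y-axis crossing is at y = 0; it crosses the x-axis at the gridline x = 0.
The integer polynomial consistent with all of this is the stated p.

2*x^2 + 3*y^2 + z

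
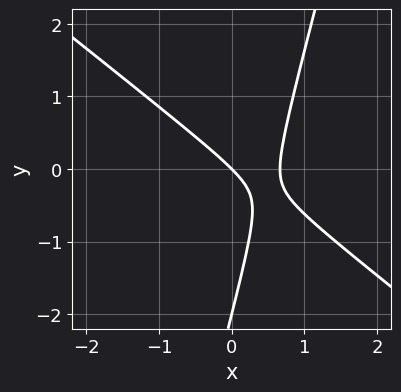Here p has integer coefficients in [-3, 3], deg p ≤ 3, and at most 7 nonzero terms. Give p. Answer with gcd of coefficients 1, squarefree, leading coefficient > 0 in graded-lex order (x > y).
Degree: a generic line meets the curve in up to 2 points, so deg p = 2.
Checking where it meets the axes: one x-axis crossing is at x = 0; among the integer gridlines, it crosses the y-axis at y ∈ {-2, 0}.
Solving for integer coefficients yields p as stated.

3*x^2 + 3*x*y - y^2 - 2*x - 2*y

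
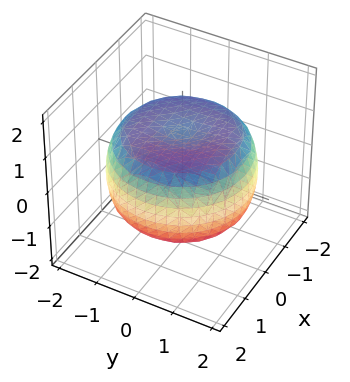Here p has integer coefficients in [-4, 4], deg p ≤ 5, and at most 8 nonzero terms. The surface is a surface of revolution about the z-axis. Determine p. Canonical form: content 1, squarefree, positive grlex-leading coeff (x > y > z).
x^4 + 2*x^2*y^2 + y^4 - 2*x^2 - 2*y^2 + 3*z^2 - 3

Degree: a generic line meets the surface in up to 4 points, so deg p = 4.
By symmetry, every cross-section ⟂ z is a circle, so x, y appear only via x² + y².
From the axis intercepts and sections: a circular section at z = 1 has radius between 1 and 2; the z-axis gridline crossings are at z ∈ {-1, 1}.
These observations pin down the coefficients.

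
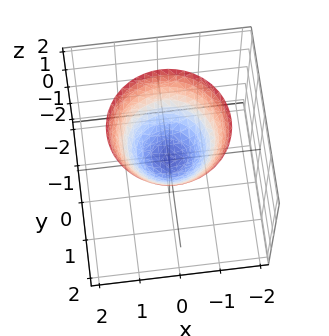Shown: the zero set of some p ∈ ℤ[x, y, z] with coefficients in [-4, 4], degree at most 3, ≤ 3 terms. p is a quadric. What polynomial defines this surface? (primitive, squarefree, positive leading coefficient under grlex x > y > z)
x^2 + y^2 - z

1. The degree is 2 — a paraboloid; a quadric.
2. Symmetry: every cross-section ⟂ z is a circle, so x, y appear only via x² + y².
3. Against the integer gridlines: a circular section at z = 1 has radius exactly 1; it meets the y-axis at y = 0 (among the integer gridlines).
4. These observations pin down the coefficients.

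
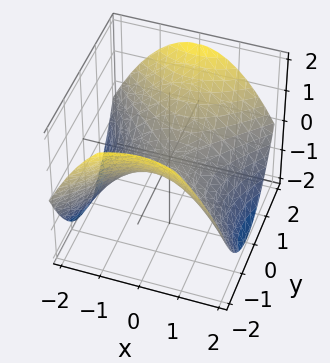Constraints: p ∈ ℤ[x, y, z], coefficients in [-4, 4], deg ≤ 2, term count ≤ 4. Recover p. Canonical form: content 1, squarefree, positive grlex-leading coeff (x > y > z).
x^2 - y^2 + 2*z

First, the degree is 2 — a hyperbolic paraboloid; a quadric.
Next, symmetries: the y ↦ −y reflection is a symmetry, so y appears only in even powers; it's symmetric under x → −x, forcing even powers of x.
Next, reading off the gridlines: it meets the x-axis at x = 0 (among the integer gridlines); it crosses the y-axis at the gridline y = 0.
Finally, the integer polynomial consistent with all of this is the stated p.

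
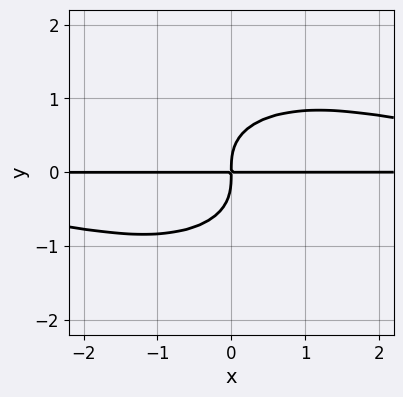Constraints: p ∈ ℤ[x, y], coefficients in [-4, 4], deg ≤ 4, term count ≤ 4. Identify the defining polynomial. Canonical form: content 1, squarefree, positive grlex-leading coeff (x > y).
x^2*y^2 + 2*y^4 - 2*x*y

First, degree: no degree-3 curve has this shape, so deg p = 4.
Then, against the integer gridlines: every point of the x-axis in the box is on the curve.
Finally, putting this together gives p.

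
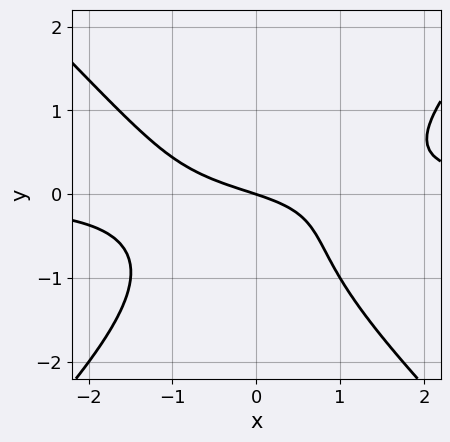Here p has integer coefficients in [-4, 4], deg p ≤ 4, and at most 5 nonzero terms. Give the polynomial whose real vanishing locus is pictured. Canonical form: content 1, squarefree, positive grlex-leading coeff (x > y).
2*x^2*y - 2*y^3 - 2*y^2 - x - 3*y

First, degree: a generic line meets the curve in up to 3 points, so deg p = 3.
Then, against the integer gridlines: it crosses the x-axis at the gridline x = 0; it meets the y-axis at y = 0 (among the integer gridlines).
Finally, matching integer coefficients to the picture gives p.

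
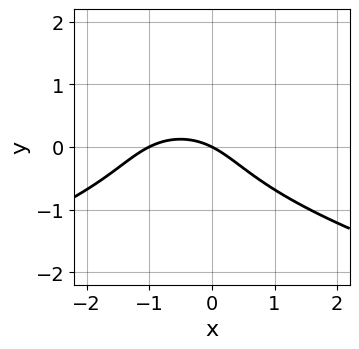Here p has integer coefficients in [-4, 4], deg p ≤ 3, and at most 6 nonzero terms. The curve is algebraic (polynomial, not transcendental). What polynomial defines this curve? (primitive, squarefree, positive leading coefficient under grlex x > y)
2*y^3 + x^2 + x + 2*y

1. Degree: the shape is more complex than any degree-2 curve, so deg p = 3.
2. From the visible intercepts: among the integer gridlines, it crosses the x-axis at x ∈ {-1, 0}; it meets the y-axis at y = 0 (among the integer gridlines).
3. The integer polynomial consistent with all of this is the stated p.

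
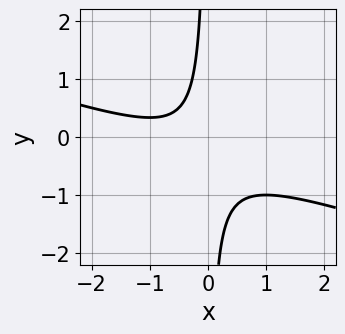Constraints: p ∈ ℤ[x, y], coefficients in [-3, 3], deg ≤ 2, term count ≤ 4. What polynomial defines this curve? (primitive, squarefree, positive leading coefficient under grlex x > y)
1. The degree is 2 — a generic line meets the curve in up to 2 points.
2. Observable constraints: it misses every integer gridline on the y-axis; it misses every integer gridline on the x-axis.
3. Putting this together gives p.

x^2 + 3*x*y + x + 1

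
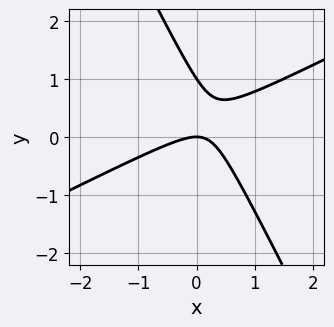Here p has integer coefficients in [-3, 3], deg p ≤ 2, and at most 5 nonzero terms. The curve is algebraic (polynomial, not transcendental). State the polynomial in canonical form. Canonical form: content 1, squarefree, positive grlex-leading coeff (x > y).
2*x^2 - 3*x*y - 2*y^2 + 2*y

First, the degree is 2 — no degree-1 curve has this shape.
Next, from the axis intercepts and sections: it crosses the x-axis at the gridline x = 0; among the integer gridlines, it crosses the y-axis at y ∈ {0, 1}.
Finally, fitting integer coefficients to these (and the overall shape) gives p.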